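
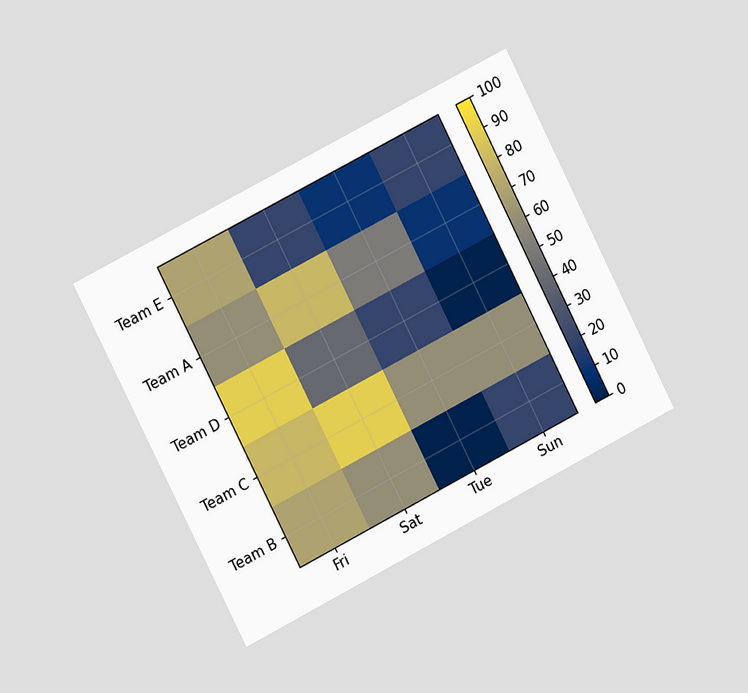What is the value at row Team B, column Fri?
70

The chart is tilted about 27° counter-clockwise and viewed at a slight angle. Matching cell (Team B, Fri) against the colorbar gives 70.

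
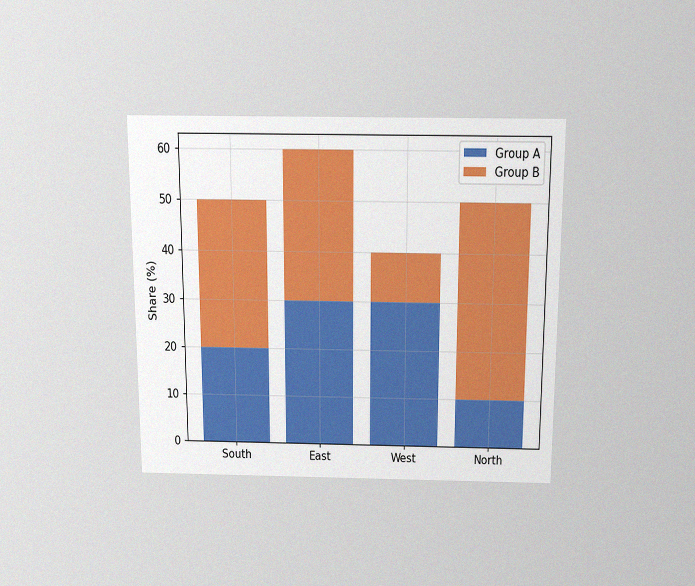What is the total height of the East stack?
60%

The chart is viewed slightly from above, with some photo noise. The East stack's top reaches 60% on the y-axis.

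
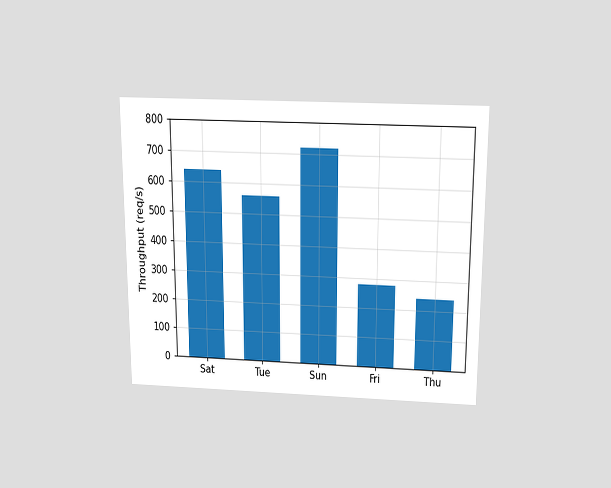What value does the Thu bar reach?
The chart is viewed slightly from above. Reading along the chart's y-axis, the Thu bar reaches 240req/s.

240req/s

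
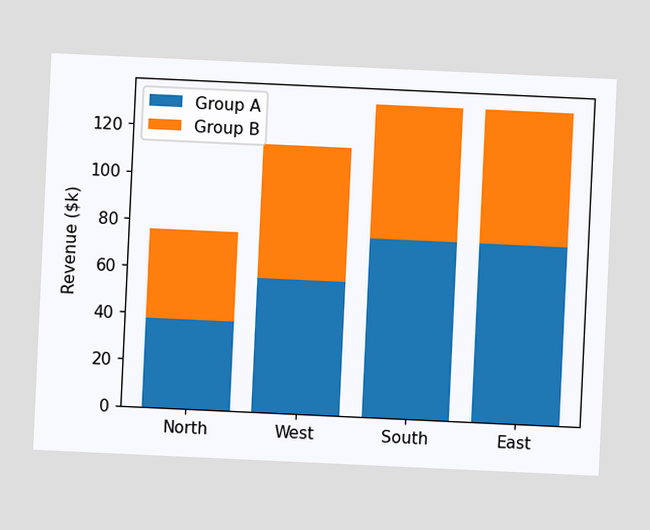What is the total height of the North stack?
The chart is tilted about 3° clockwise. The North stack's top reaches $76k on the y-axis.

$76k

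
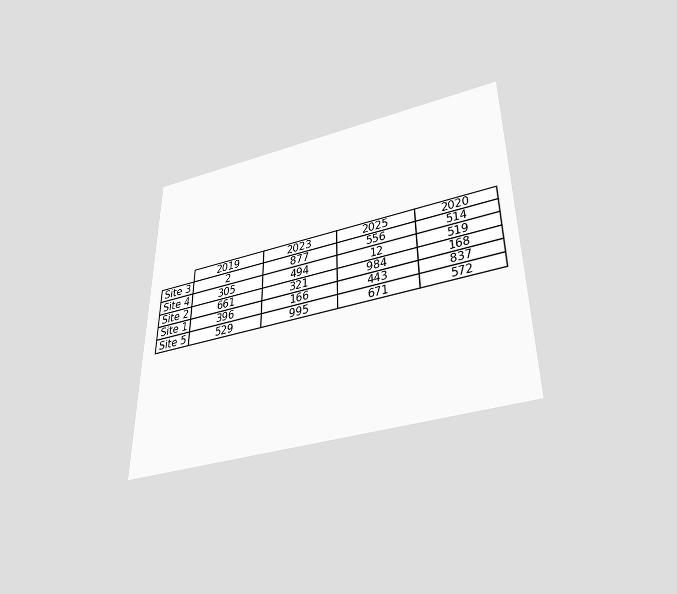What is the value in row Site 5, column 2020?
The chart is viewed slightly from below. The (Site 5, 2020) cell reads 572.

572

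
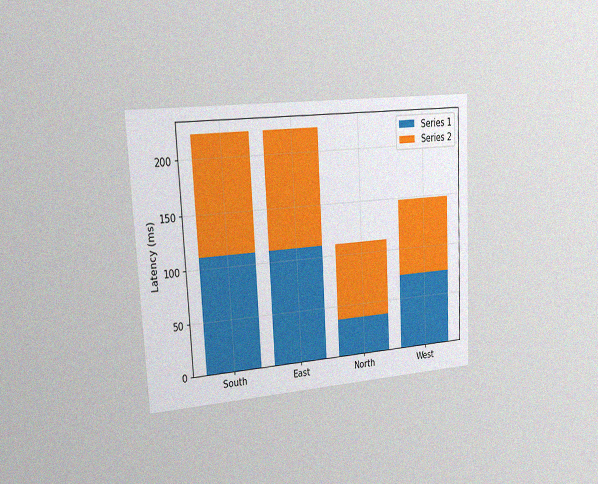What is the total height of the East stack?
222ms

The chart is tilted about 3° counter-clockwise and viewed slightly from the left, with some photo noise. The East stack's top reaches 222ms on the y-axis.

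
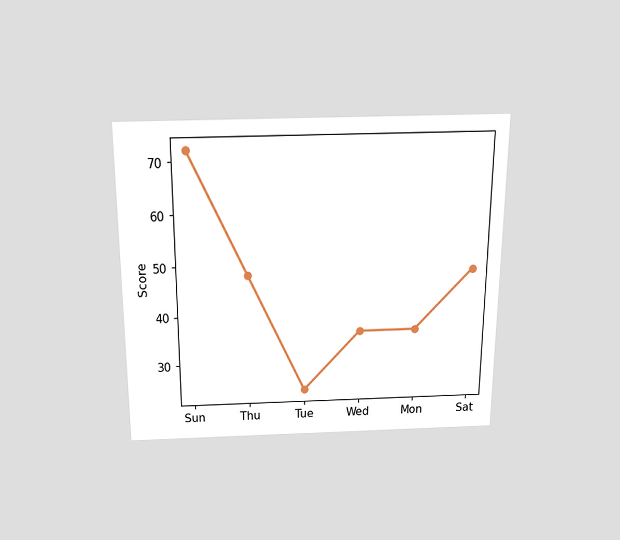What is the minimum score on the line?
The chart is viewed slightly from above. The lowest point is at Tue, and reading across to the y-axis gives 24.

24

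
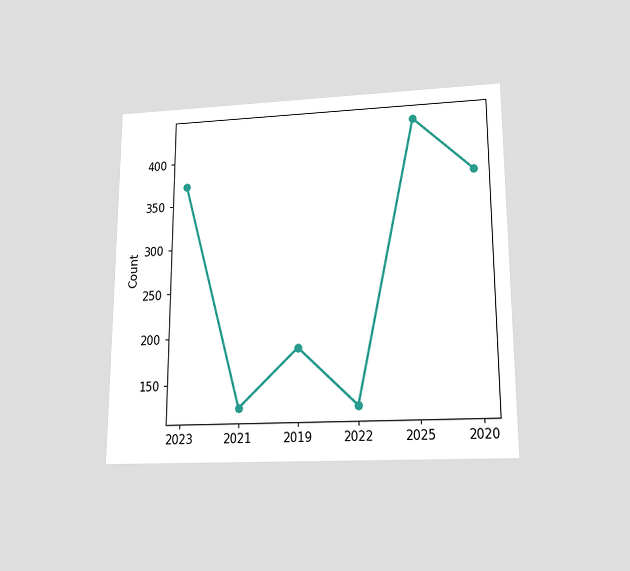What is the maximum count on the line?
The chart is viewed slightly from below. The highest point is at 2025, and reading across to the y-axis gives 434.

434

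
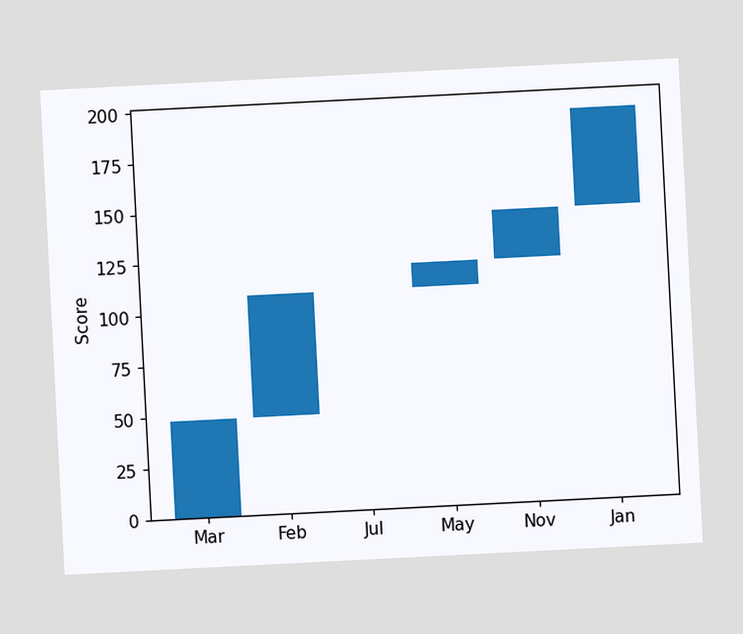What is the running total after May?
The chart is tilted about 3° counter-clockwise. After May the running total reaches 120.

120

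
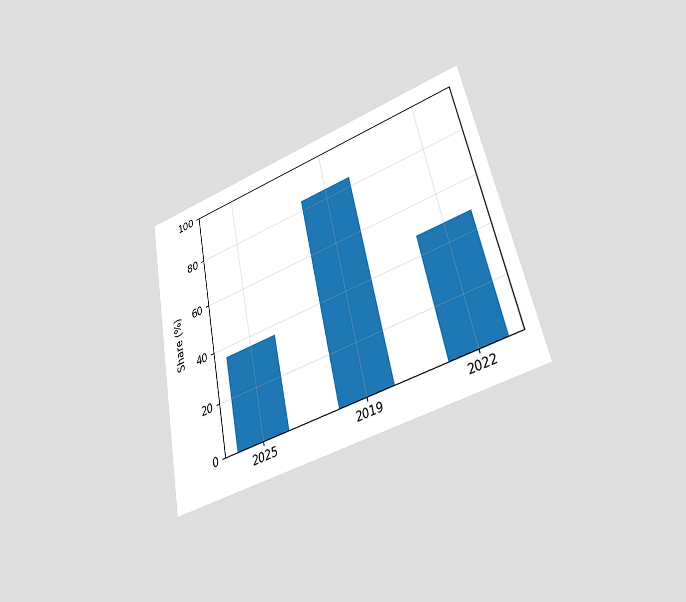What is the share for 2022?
48%

The chart is tilted about 12° counter-clockwise and viewed at a slight angle. Reading along the chart's y-axis, the 2022 bar reaches 48%.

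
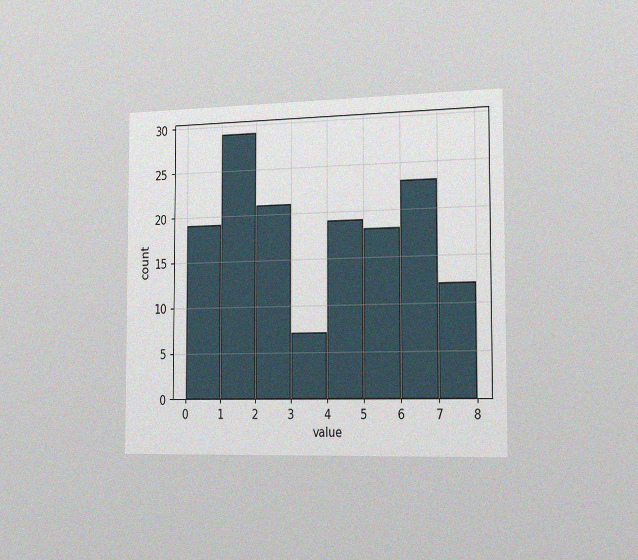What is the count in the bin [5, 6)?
18

The chart is viewed slightly from the right, with some photo noise. The [5, 6) bin has height 18.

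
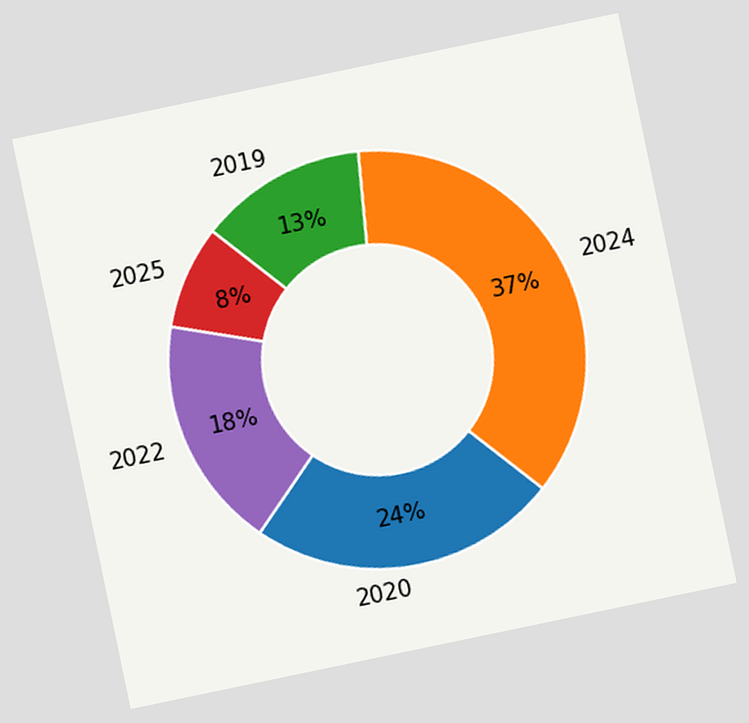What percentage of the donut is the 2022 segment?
18%

The chart is tilted about 12° counter-clockwise. The 2022 segment takes up 18% of the ring.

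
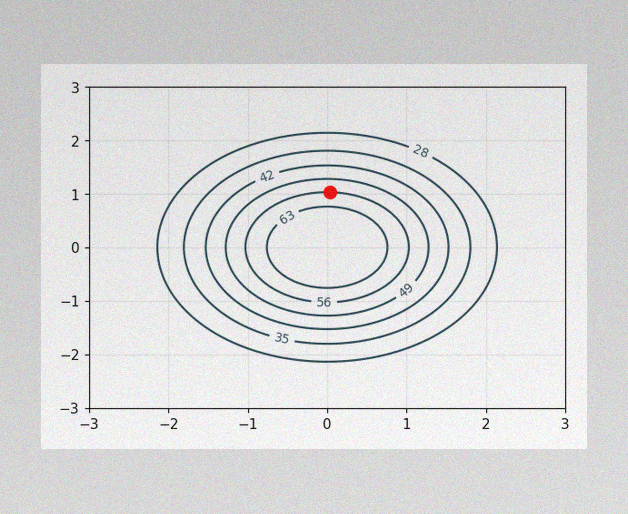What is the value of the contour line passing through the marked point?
The image has some photo noise and uneven lighting. The marked point sits on the contour labelled 56.

56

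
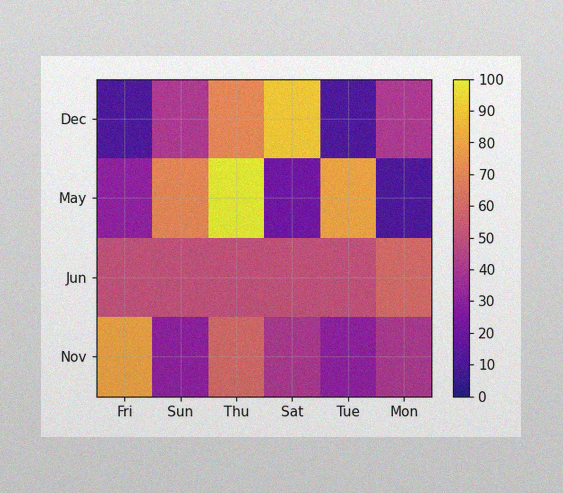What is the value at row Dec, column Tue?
10

The image has some photo noise and uneven lighting. Matching cell (Dec, Tue) against the colorbar gives 10.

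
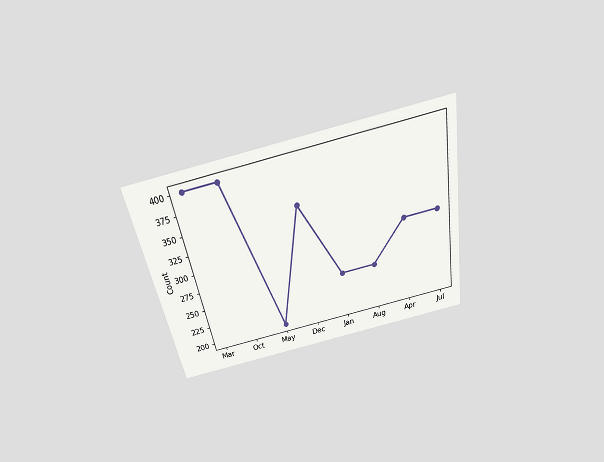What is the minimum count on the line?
The chart is tilted about 11° counter-clockwise and viewed slightly from above. The lowest point is at May, and reading across to the y-axis gives 200.

200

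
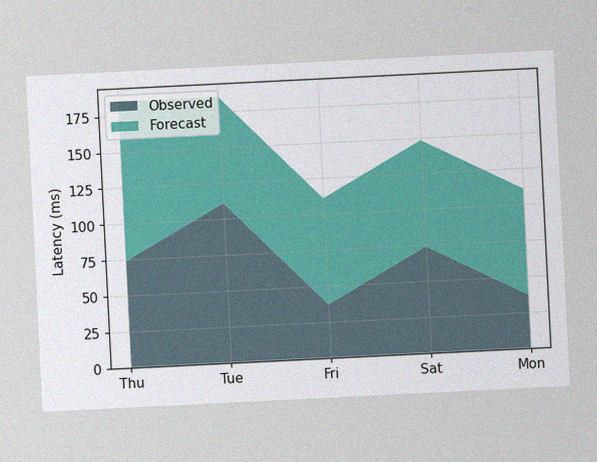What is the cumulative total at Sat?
The chart is tilted about 3° counter-clockwise, with some photo noise. The stacked total at Sat reaches 148ms.

148ms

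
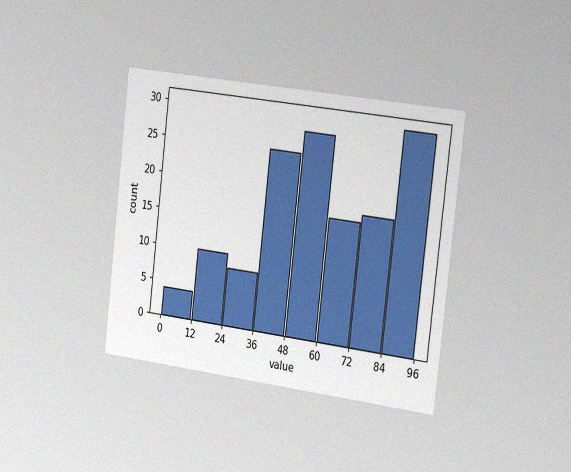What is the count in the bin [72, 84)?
The chart is tilted about 7° clockwise and viewed slightly from the right, with some photo noise. The [72, 84) bin has height 18.

18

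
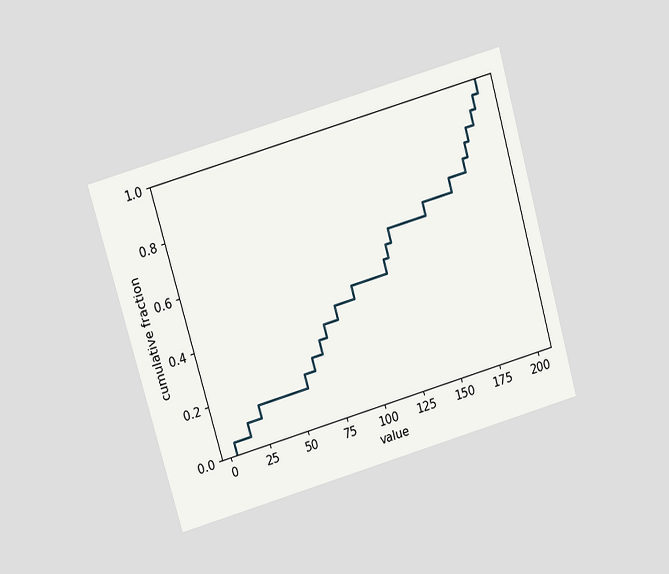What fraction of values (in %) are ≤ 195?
The chart is tilted about 16° counter-clockwise and viewed slightly from above. At x=195 the ECDF step is at 95%.

95%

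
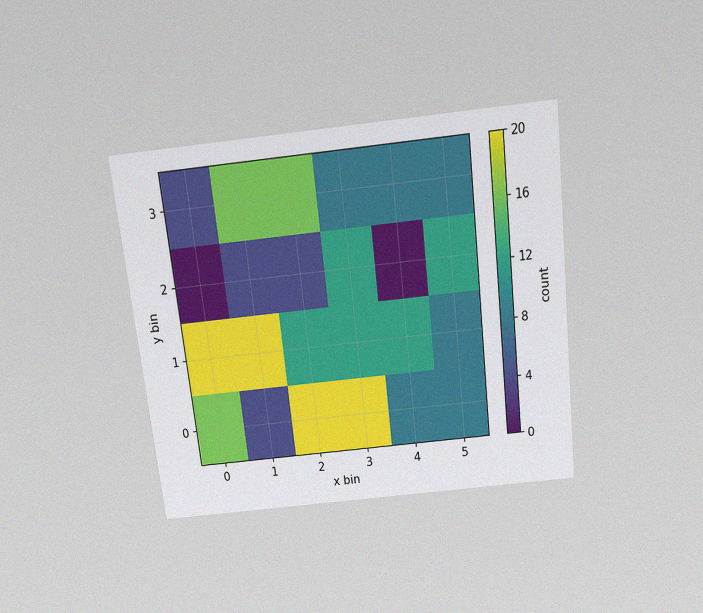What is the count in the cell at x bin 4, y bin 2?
0

The chart is tilted about 6° counter-clockwise and viewed slightly from above, with some photo noise. Matching the cell (4, 2) against the colorbar gives 0.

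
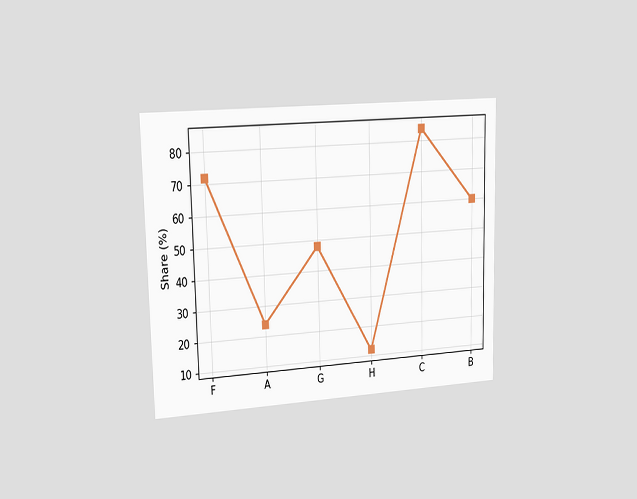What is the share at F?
The chart is viewed slightly from the left. At F, the line is at 72%.

72%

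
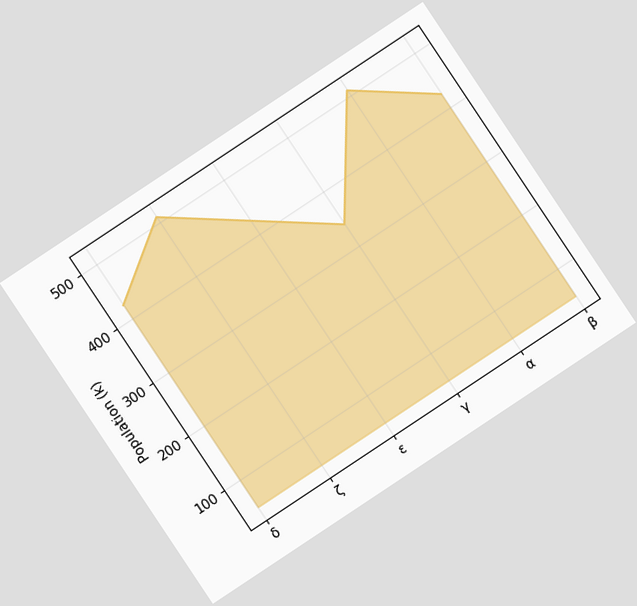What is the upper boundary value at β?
425k

The chart is tilted about 34° counter-clockwise. At β the upper boundary is at 425k.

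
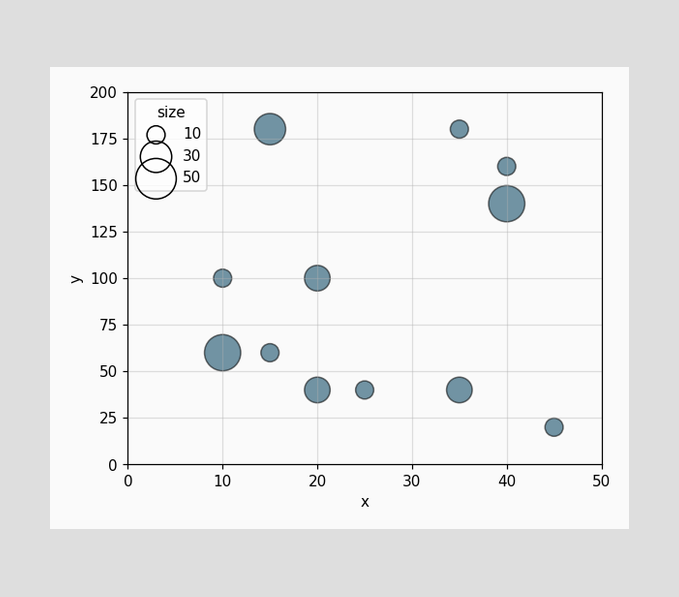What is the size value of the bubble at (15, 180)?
30

Matching the bubble at (15, 180) against the size legend gives 30.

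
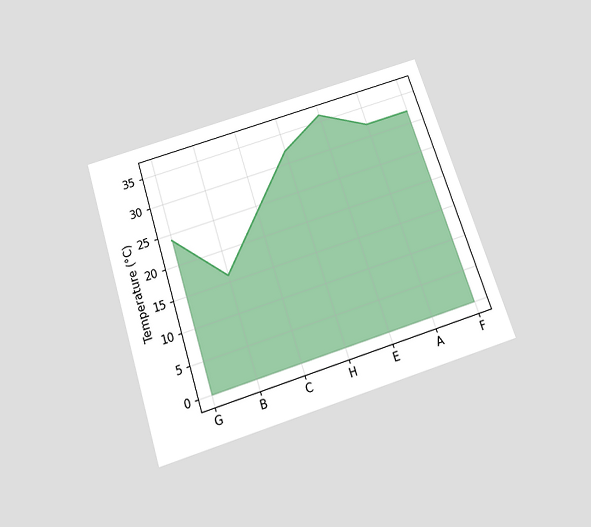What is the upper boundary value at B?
The chart is tilted about 18° counter-clockwise and viewed slightly from below. At B the upper boundary is at 16°C.

16°C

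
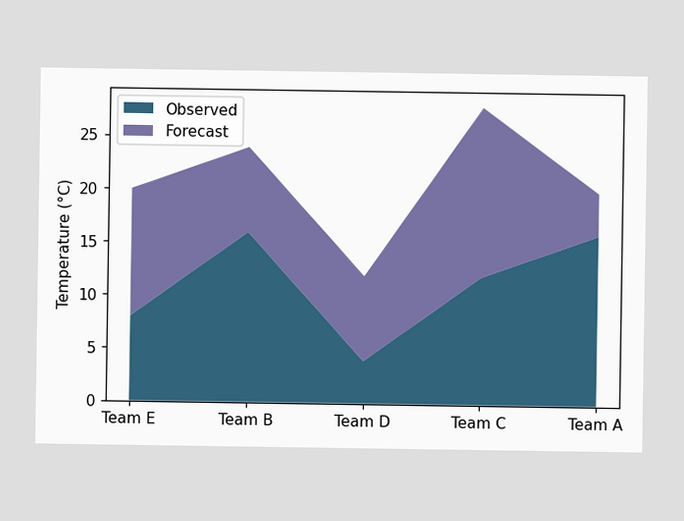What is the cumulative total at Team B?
24°C

The stacked total at Team B reaches 24°C.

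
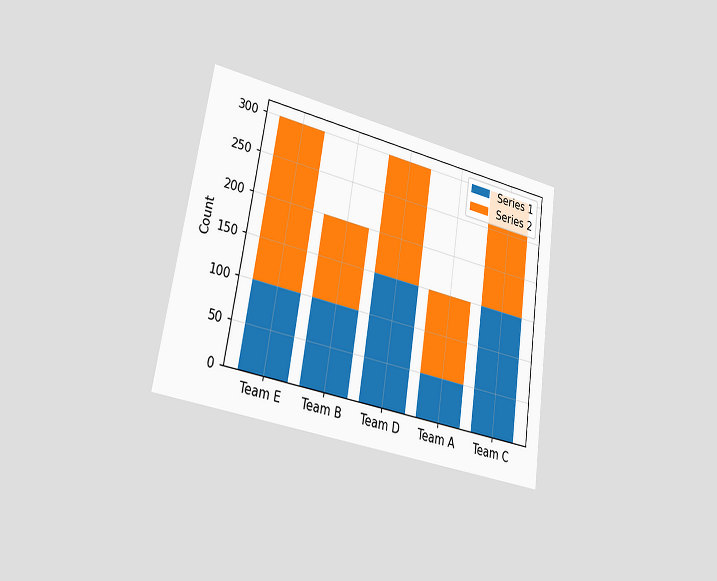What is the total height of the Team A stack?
150

The chart is tilted about 9° clockwise and viewed slightly from the left. The Team A stack's top reaches 150 on the y-axis.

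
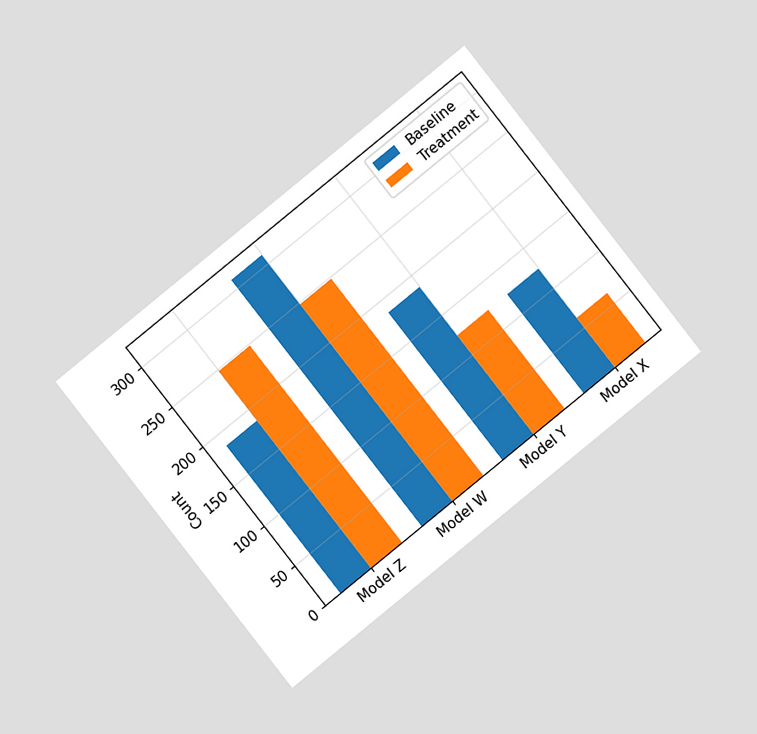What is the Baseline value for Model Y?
186

The chart is tilted about 39° counter-clockwise and viewed at a slight angle. The Baseline bar at Model Y reaches 186 on the y-axis.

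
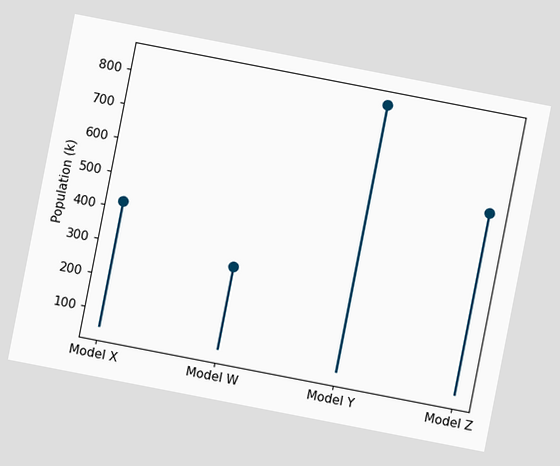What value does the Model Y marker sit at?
The chart is tilted about 11° clockwise. The Model Y marker sits at 840k.

840k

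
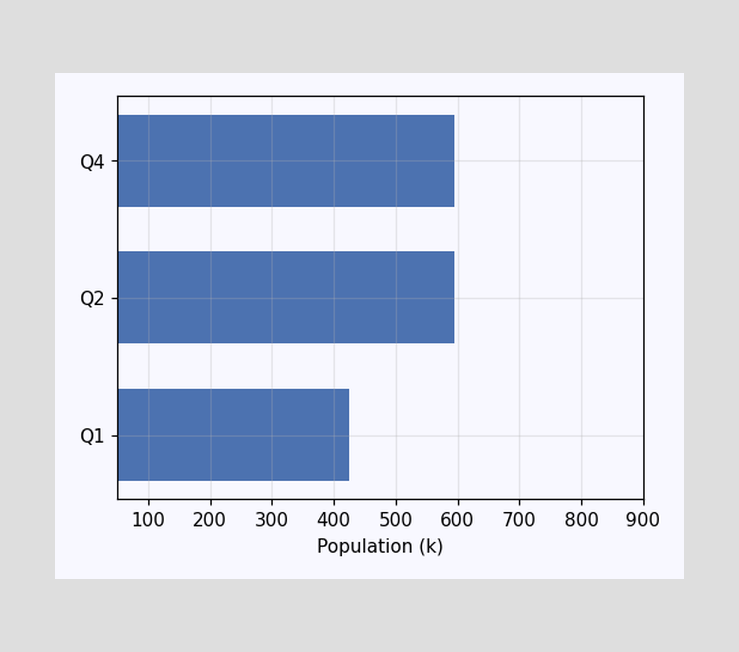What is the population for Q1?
425k

Reading along the chart's x-axis, the Q1 bar reaches 425k.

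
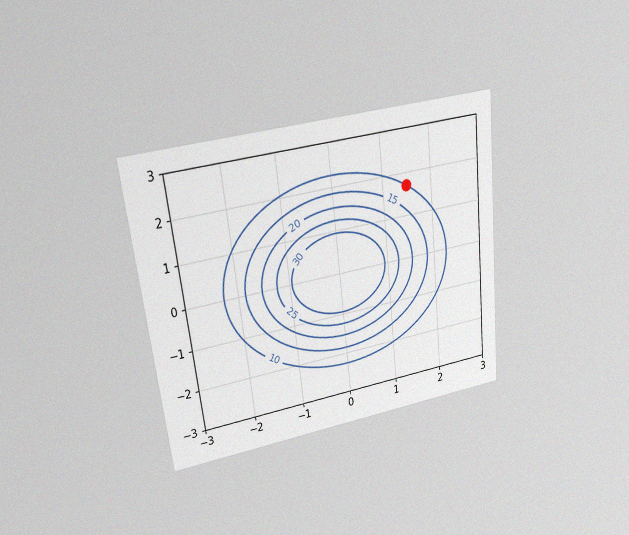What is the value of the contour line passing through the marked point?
10

The chart is tilted about 6° counter-clockwise and viewed at a slight angle, with some photo noise. The marked point sits on the contour labelled 10.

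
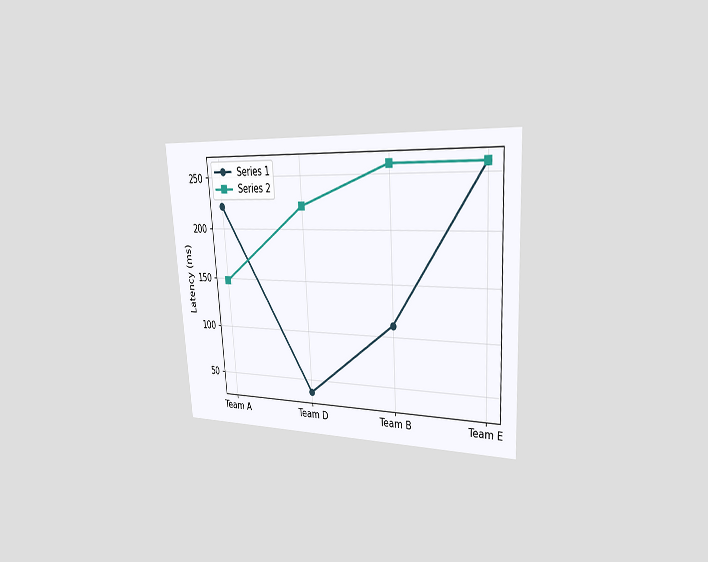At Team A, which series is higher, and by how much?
The chart is tilted about 4° counter-clockwise and viewed slightly from the right. At Team A, Series 1 sits above the other line by 74ms.

Series 1, by 74ms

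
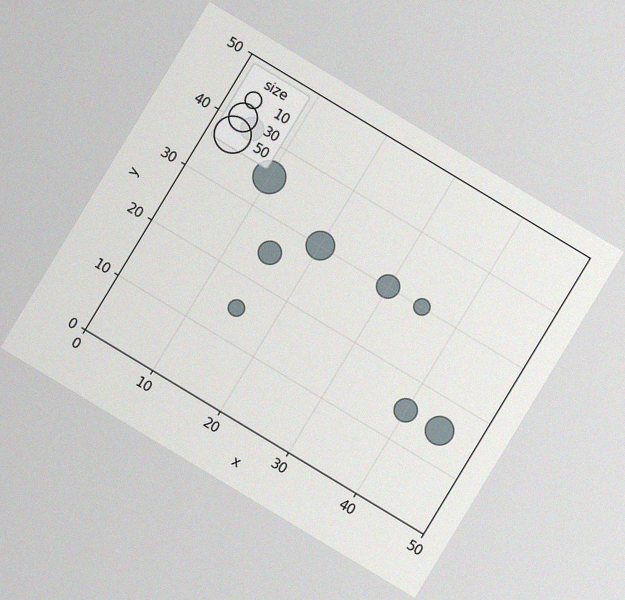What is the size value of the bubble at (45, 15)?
30

The chart is tilted about 31° clockwise, with some photo noise. Matching the bubble at (45, 15) against the size legend gives 30.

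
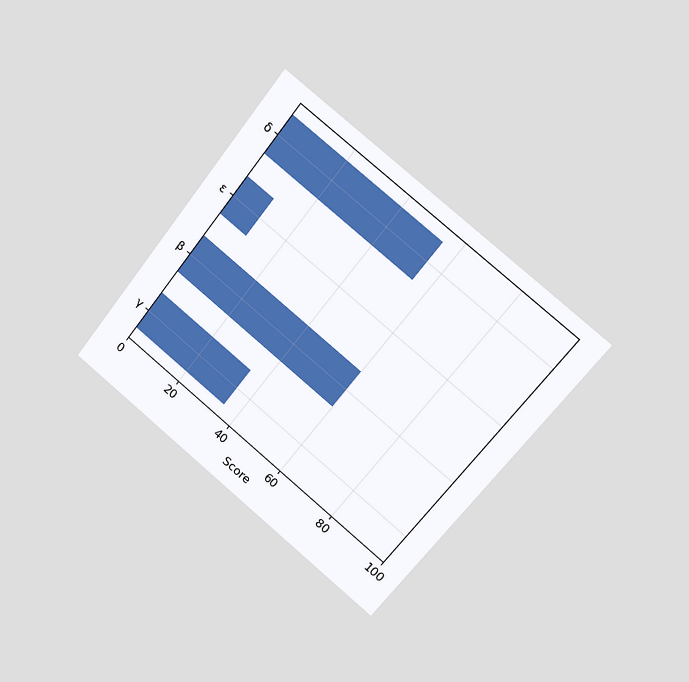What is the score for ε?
The chart is tilted about 39° clockwise and viewed slightly from the right. Reading along the chart's x-axis, the ε bar reaches 10.

10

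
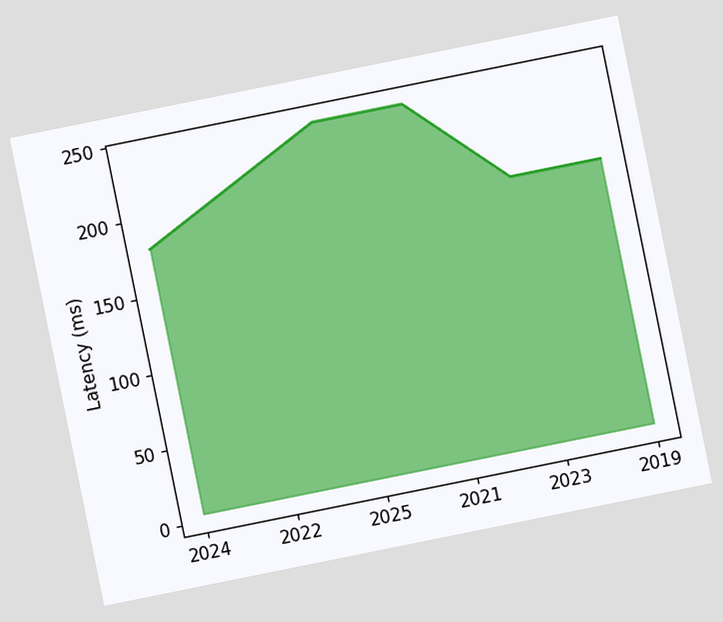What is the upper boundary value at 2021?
The chart is tilted about 11° counter-clockwise. At 2021 the upper boundary is at 240ms.

240ms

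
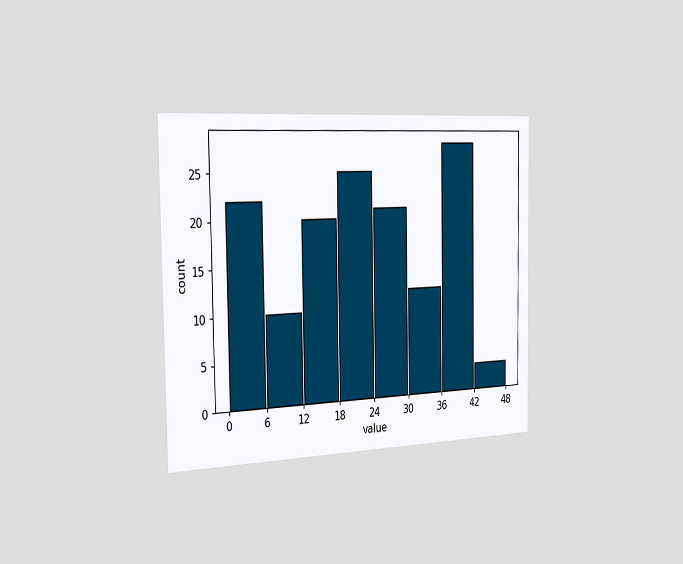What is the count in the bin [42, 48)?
3

The chart is viewed slightly from the left. The [42, 48) bin has height 3.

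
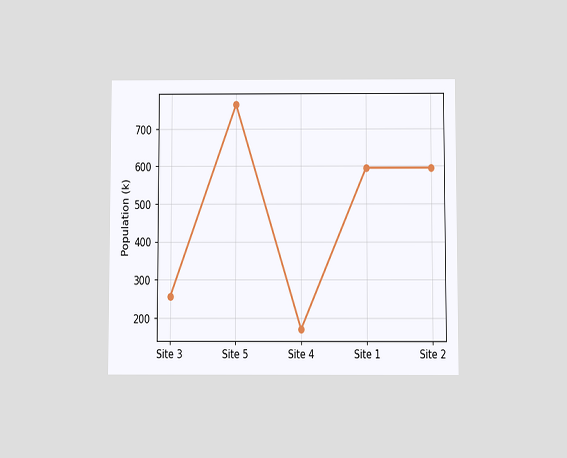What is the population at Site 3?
255k

The chart is viewed slightly from below. At Site 3, the line is at 255k.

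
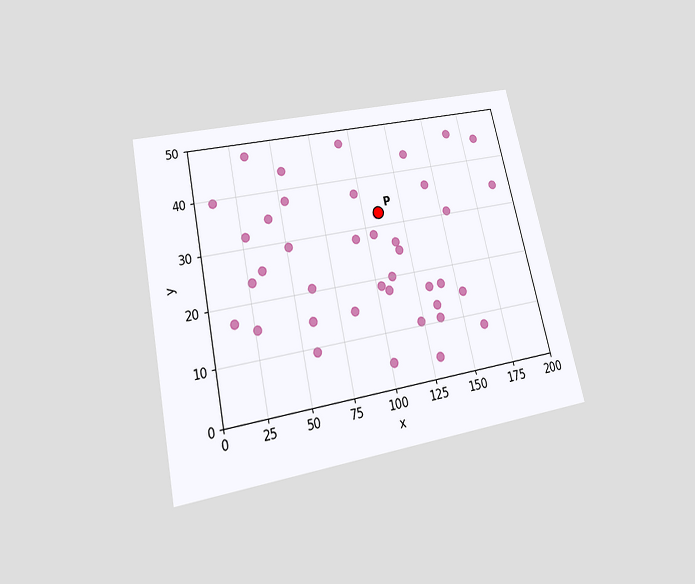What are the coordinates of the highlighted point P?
(110, 32.5)

The chart is tilted about 12° counter-clockwise and viewed slightly from below. Following the gridlines from P to each axis, P sits at (110, 32.5).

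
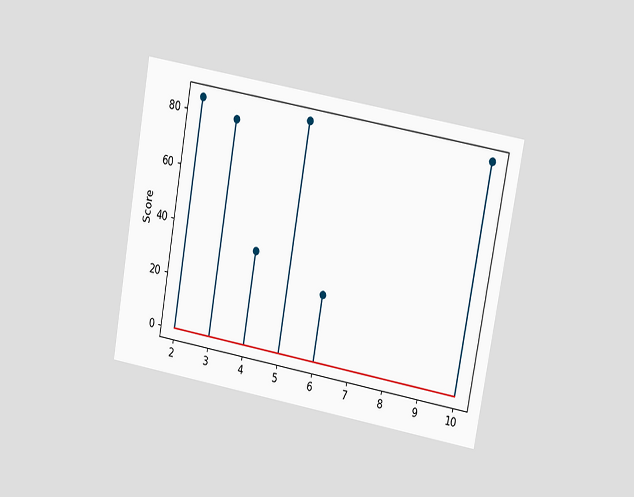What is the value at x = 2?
85

The chart is tilted about 10° clockwise and viewed at a slight angle. The stem at x=2 reaches 85.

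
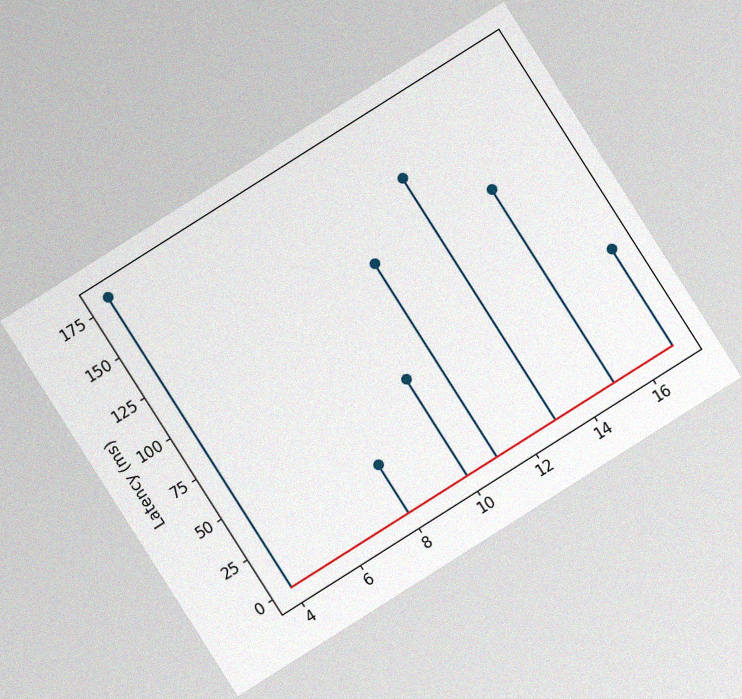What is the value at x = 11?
120ms

The chart is tilted about 32° counter-clockwise, with some photo noise. The stem at x=11 reaches 120ms.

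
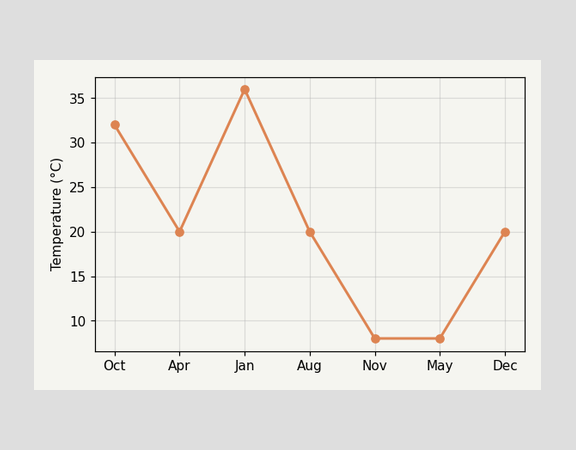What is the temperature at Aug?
20°C

At Aug, the line is at 20°C.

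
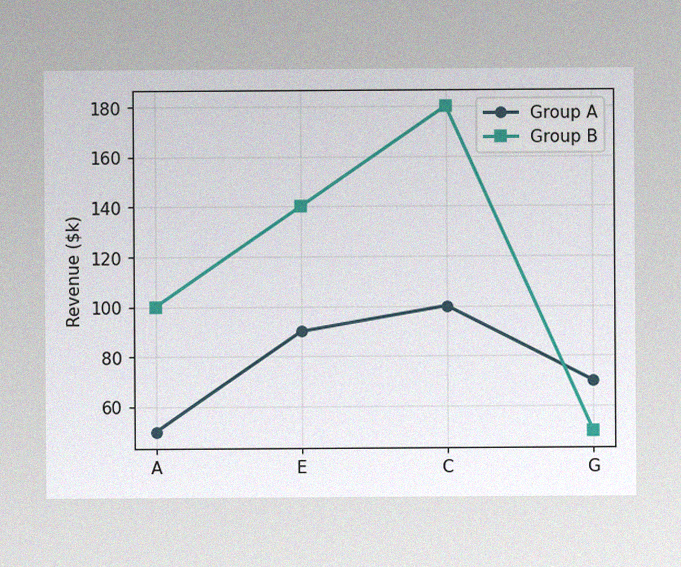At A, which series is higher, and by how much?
Group B, by $50k

The image has some photo noise and uneven lighting. At A, Group B sits above the other line by $50k.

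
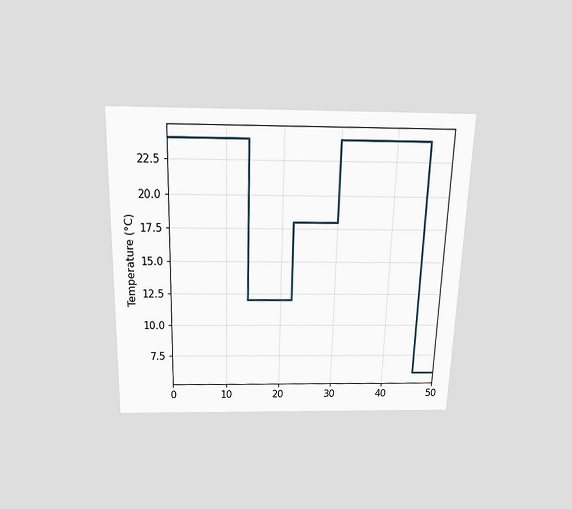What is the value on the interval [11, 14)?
24°C

The chart is viewed slightly from above. On [11, 14) the step sits at 24°C.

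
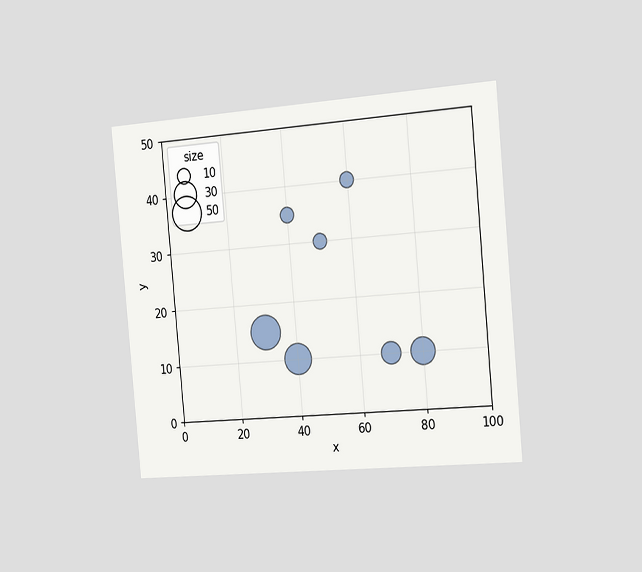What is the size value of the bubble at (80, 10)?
The chart is tilted about 5° counter-clockwise and viewed slightly from the right. Matching the bubble at (80, 10) against the size legend gives 30.

30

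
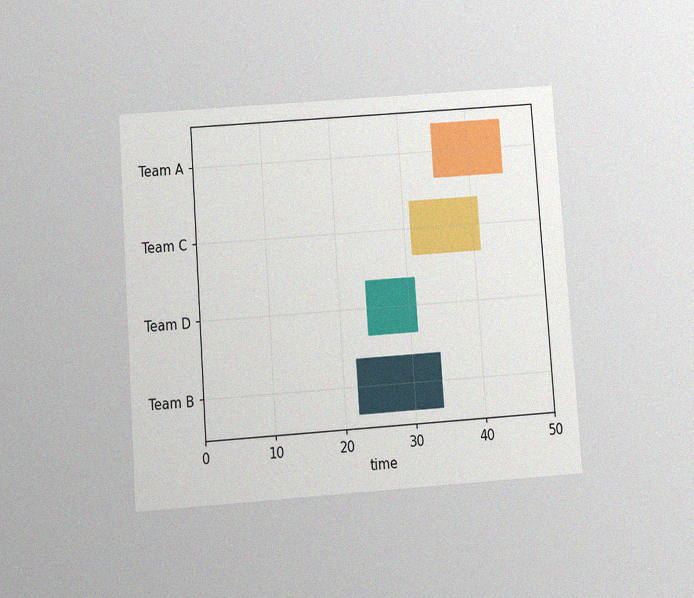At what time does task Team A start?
The chart is tilted about 4° counter-clockwise and viewed slightly from below, with some photo noise. The Team A bar begins at t=35.

35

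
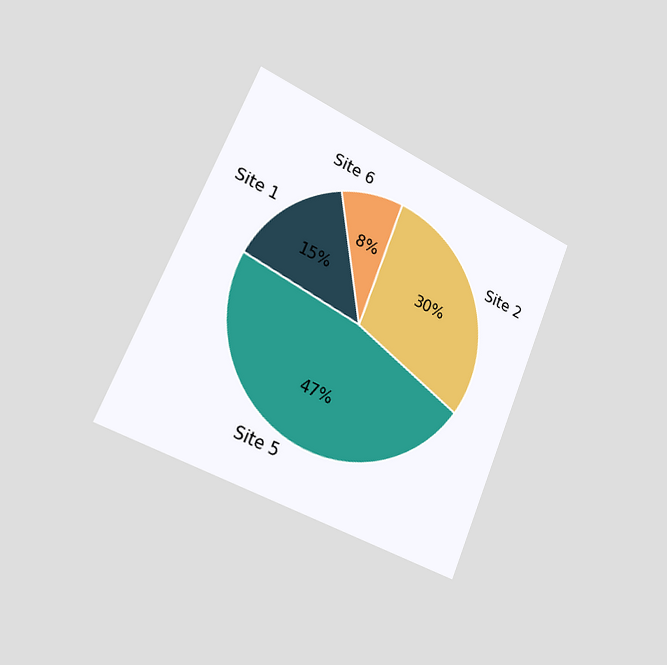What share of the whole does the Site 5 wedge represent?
The chart is tilted about 23° clockwise and viewed slightly from the left. The Site 5 slice takes up 47% of the pie.

47%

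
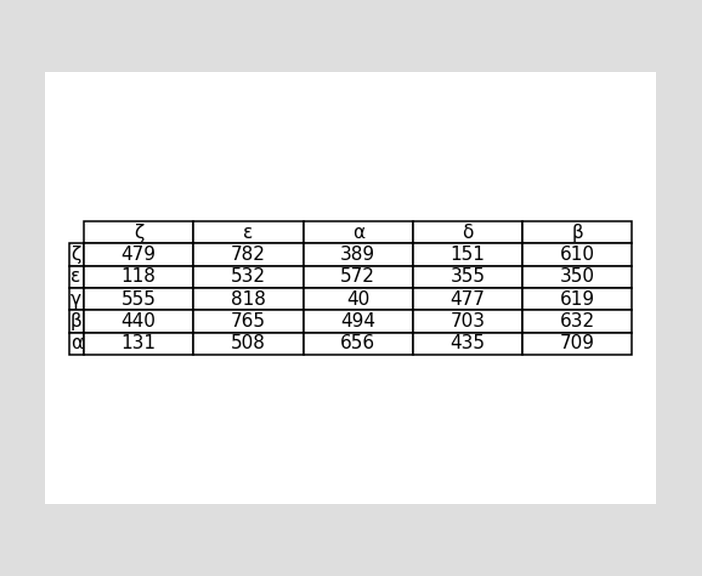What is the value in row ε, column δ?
355

The (ε, δ) cell reads 355.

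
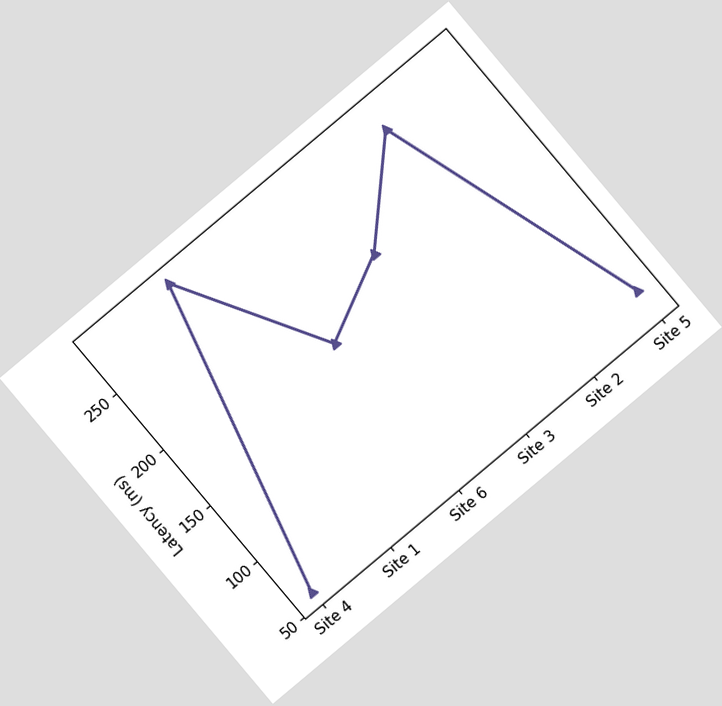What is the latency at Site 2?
The chart is tilted about 40° counter-clockwise. At Site 2, the line is at 270ms.

270ms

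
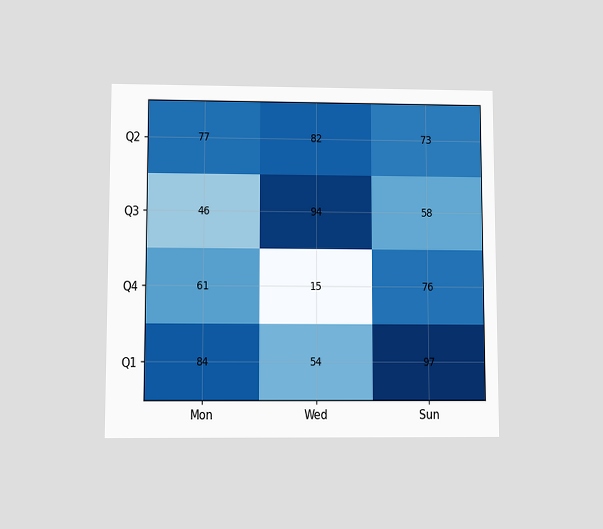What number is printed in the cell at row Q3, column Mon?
The chart is viewed slightly from below. The (Q3, Mon) cell reads 46.

46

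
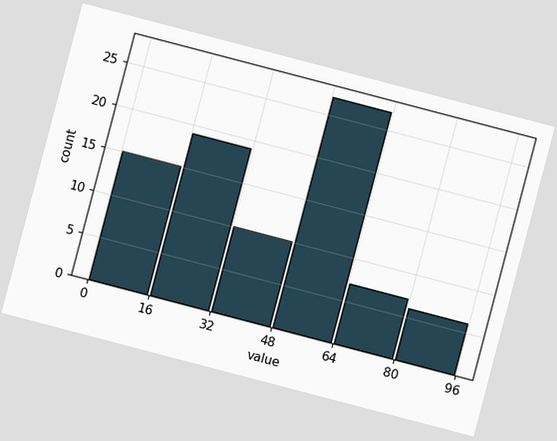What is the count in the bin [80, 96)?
6

The chart is tilted about 15° clockwise. The [80, 96) bin has height 6.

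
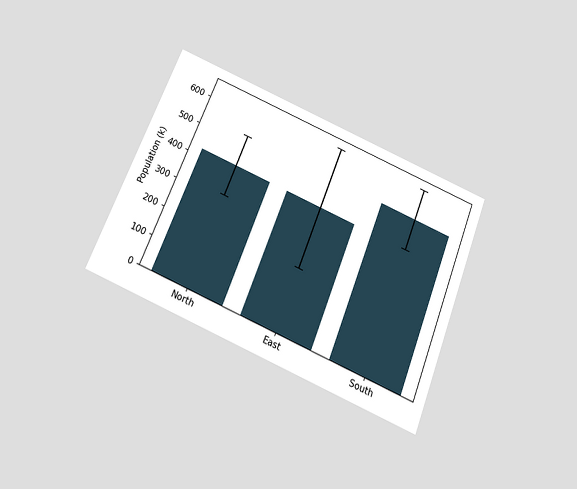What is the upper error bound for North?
530k

The chart is tilted about 22° clockwise and viewed slightly from below. The North bar's upper whisker reaches 530k.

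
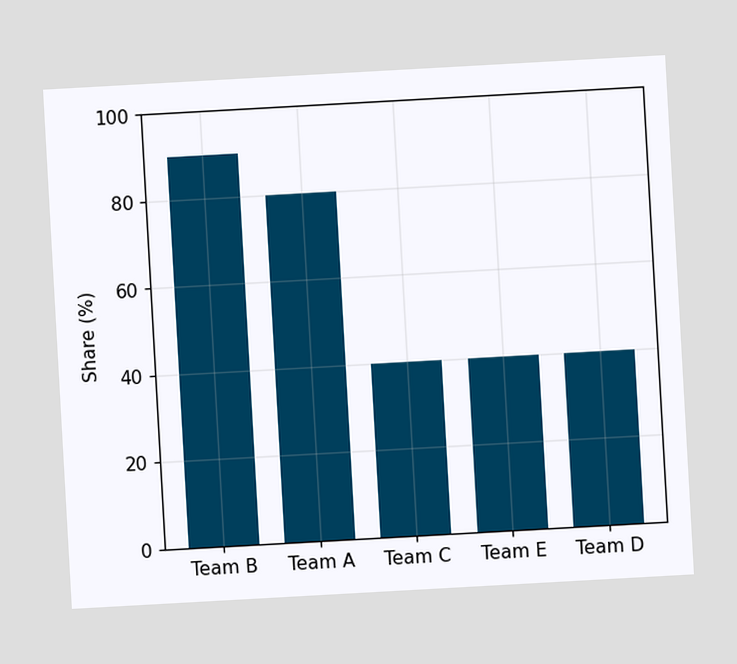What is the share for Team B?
90%

The chart is tilted about 3° counter-clockwise. Reading along the chart's y-axis, the Team B bar reaches 90%.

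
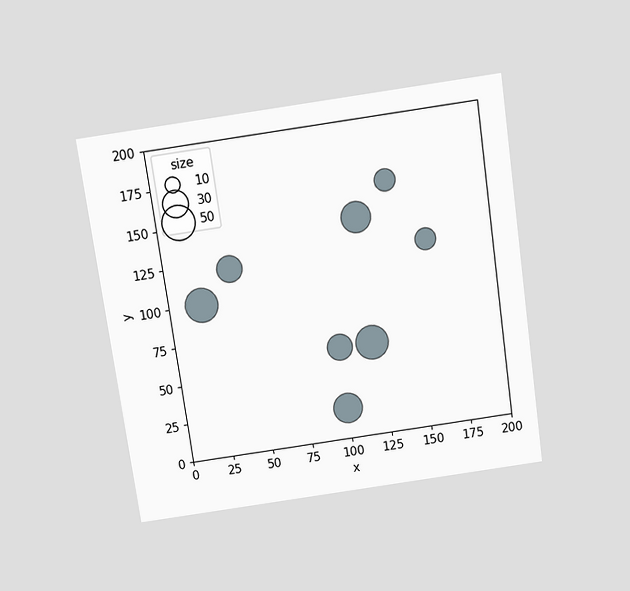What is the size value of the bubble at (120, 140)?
40

The chart is tilted about 8° counter-clockwise and viewed slightly from above. Matching the bubble at (120, 140) against the size legend gives 40.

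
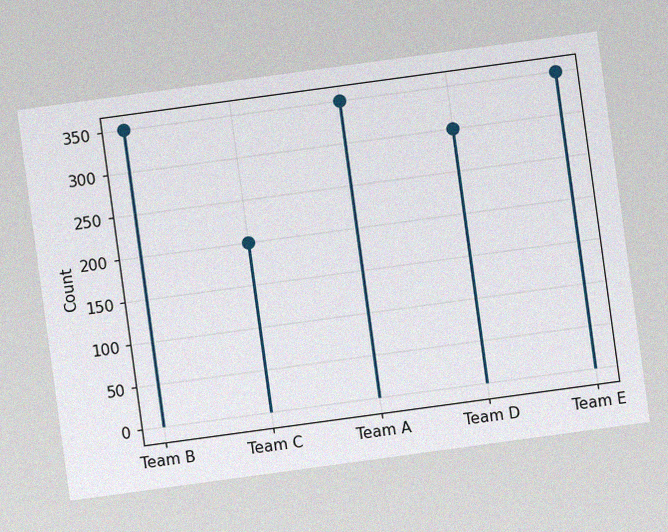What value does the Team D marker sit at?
The chart is tilted about 8° counter-clockwise, with some photo noise. The Team D marker sits at 300.

300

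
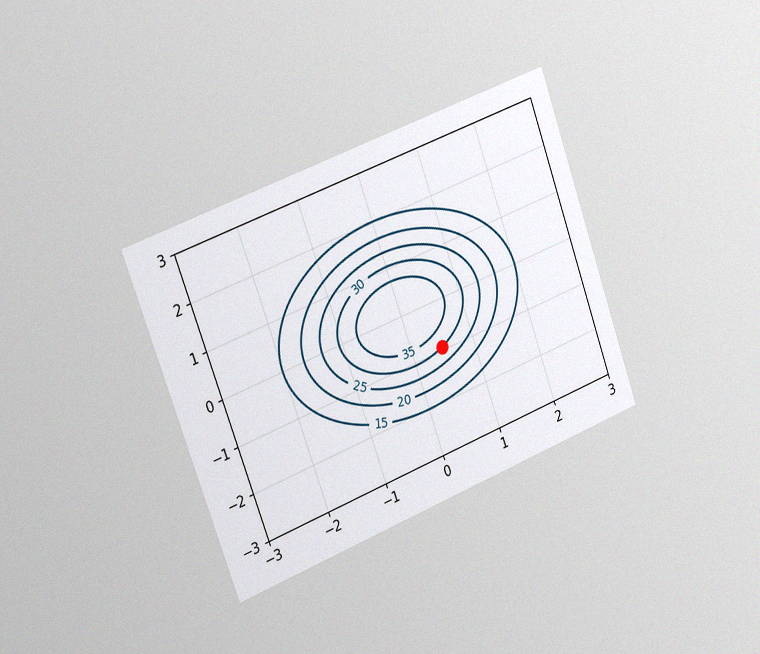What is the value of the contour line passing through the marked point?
30

The chart is tilted about 20° counter-clockwise and viewed slightly from the left, with some photo noise. The marked point sits on the contour labelled 30.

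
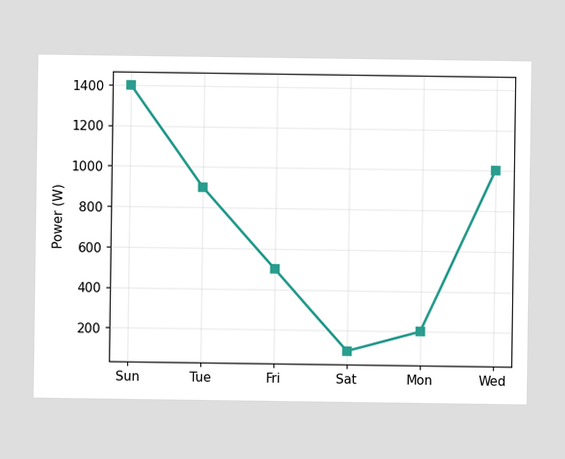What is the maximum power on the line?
1400W

The highest point is at Sun, and reading across to the y-axis gives 1400W.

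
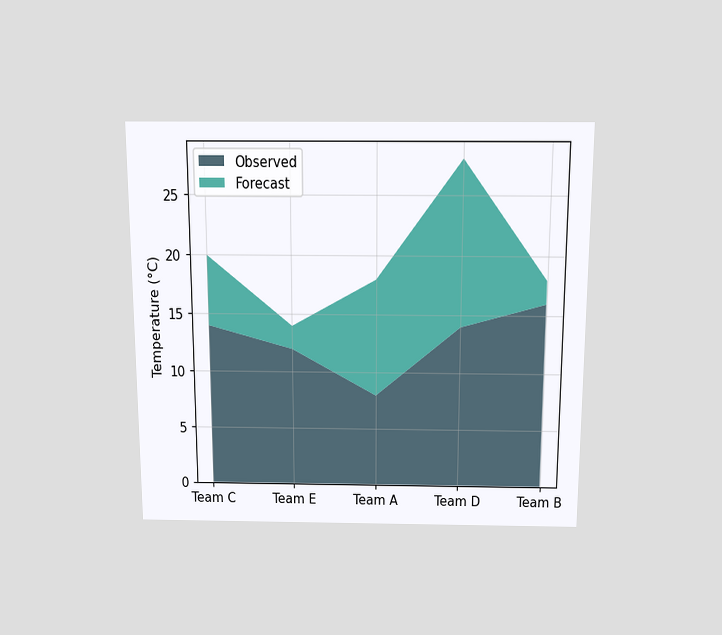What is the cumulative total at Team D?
28°C

The chart is viewed slightly from above. The stacked total at Team D reaches 28°C.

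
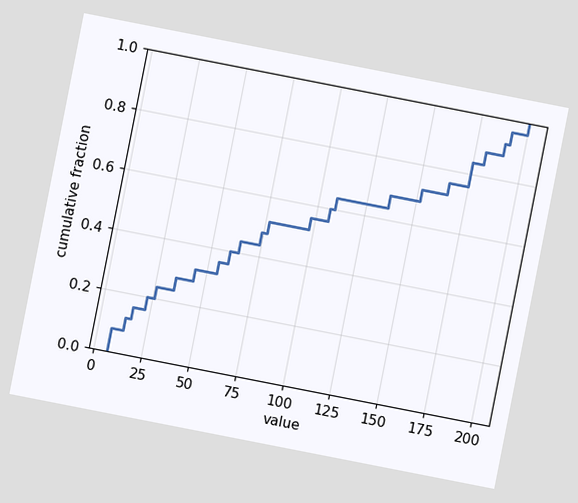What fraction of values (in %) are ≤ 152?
72%

The chart is tilted about 11° clockwise. At x=152 the ECDF step is at 72%.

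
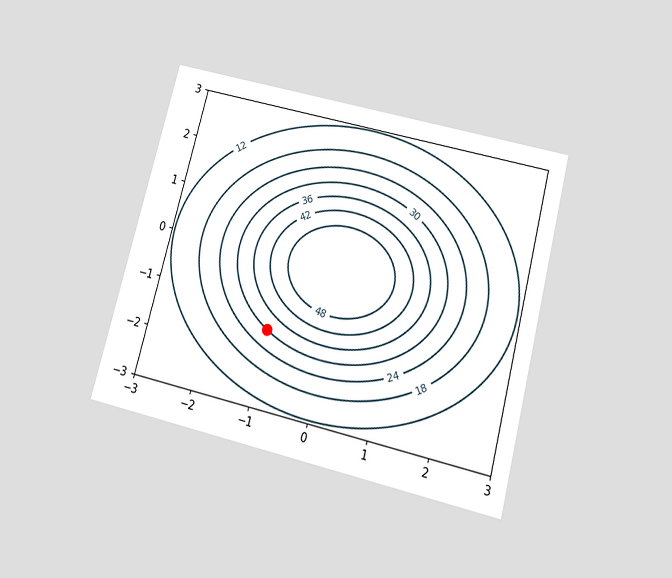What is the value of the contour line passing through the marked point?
30

The chart is tilted about 15° clockwise and viewed slightly from below. The marked point sits on the contour labelled 30.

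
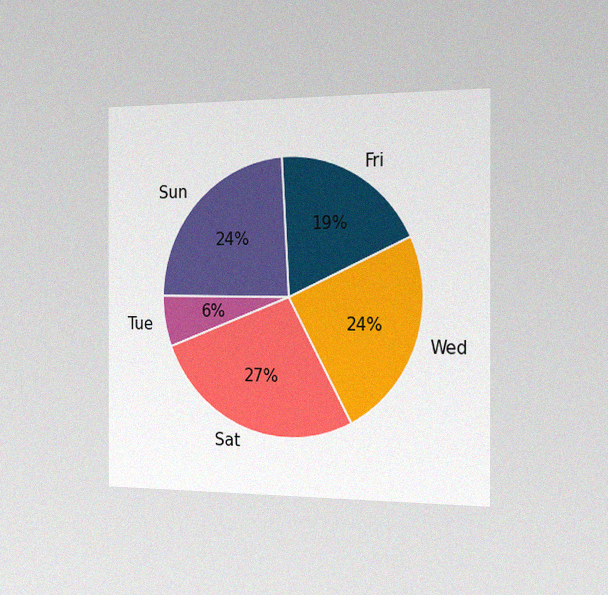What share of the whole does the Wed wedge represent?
24%

The chart is viewed slightly from the right, with some photo noise. The Wed slice takes up 24% of the pie.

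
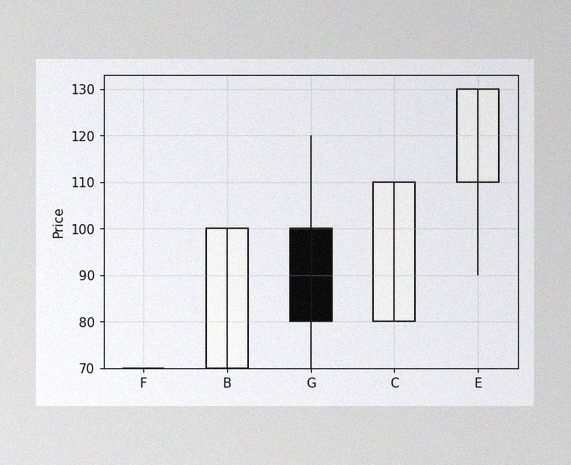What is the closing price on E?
130

The image has some photo noise and uneven lighting. The E candle closes at 130.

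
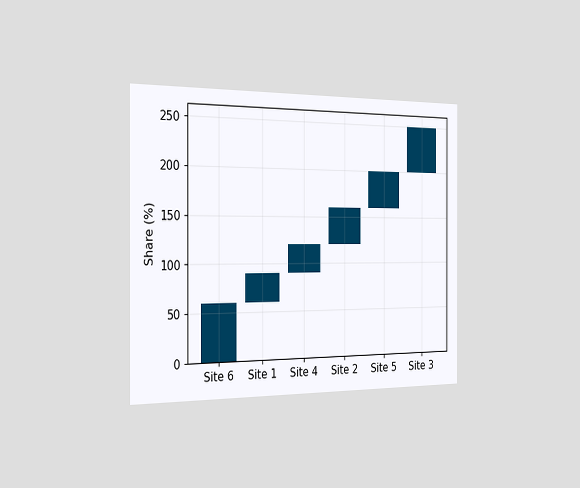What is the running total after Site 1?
The chart is viewed slightly from the left. After Site 1 the running total reaches 90%.

90%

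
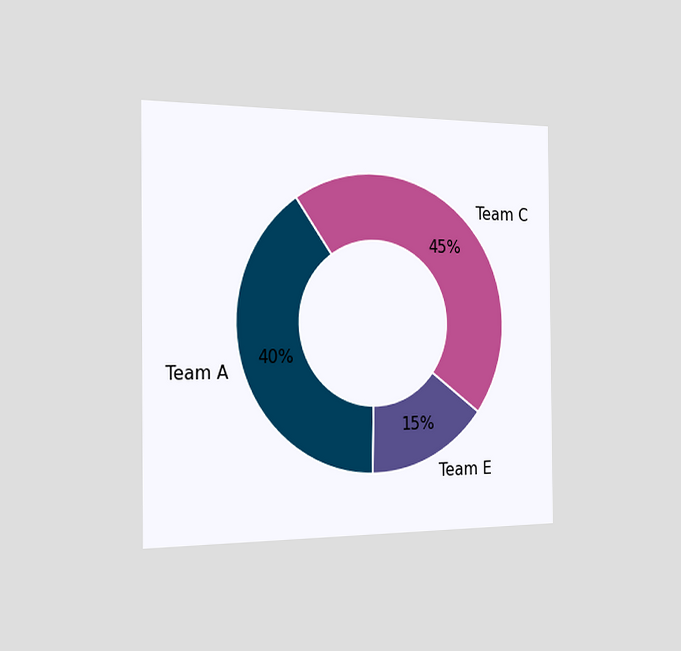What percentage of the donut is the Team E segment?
15%

The chart is viewed slightly from the left. The Team E segment takes up 15% of the ring.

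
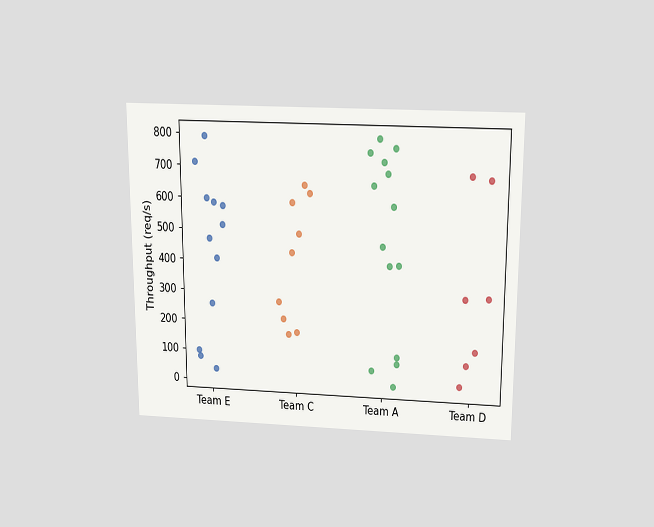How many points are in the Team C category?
9

The chart is viewed slightly from above. Counting the markers in the Team C column gives 9.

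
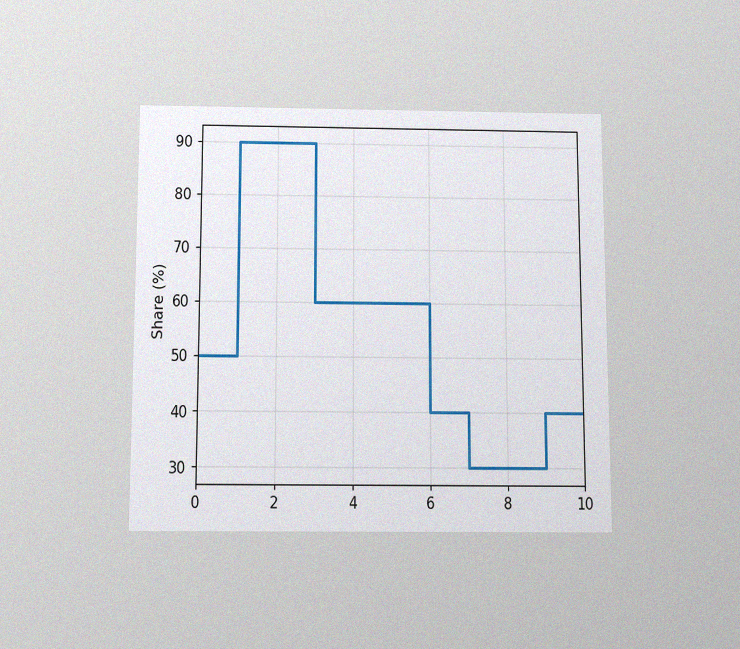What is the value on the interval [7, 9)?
30%

The chart is viewed slightly from below, with some photo noise. On [7, 9) the step sits at 30%.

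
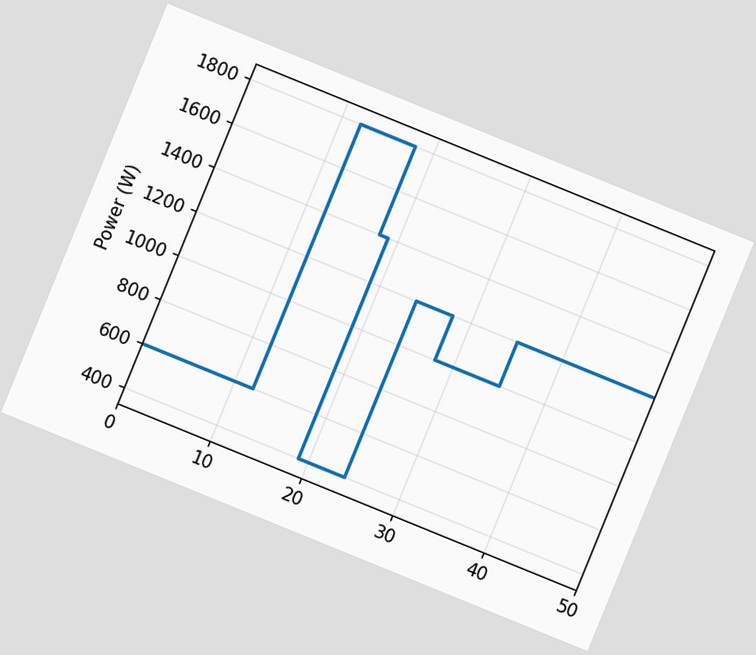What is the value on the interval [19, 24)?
The chart is tilted about 22° clockwise. On [19, 24) the step sits at 400W.

400W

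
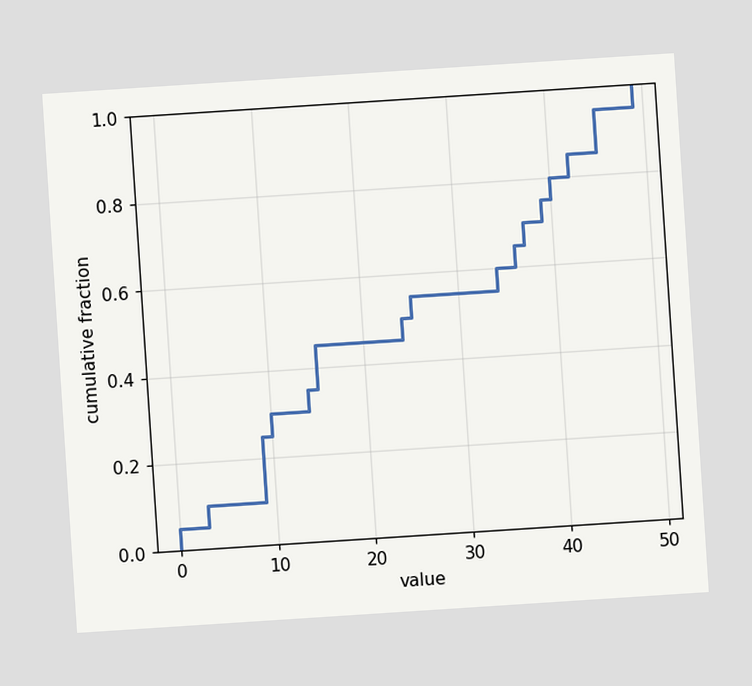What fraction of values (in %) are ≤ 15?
45%

The chart is tilted about 4° counter-clockwise. At x=15 the ECDF step is at 45%.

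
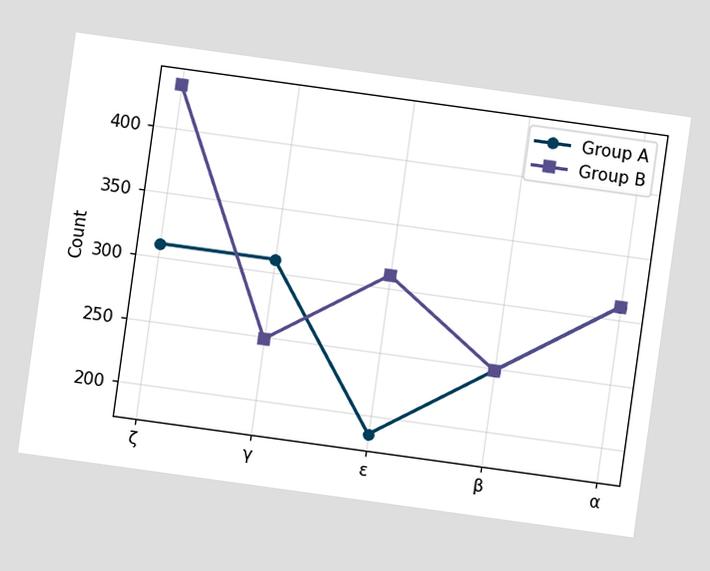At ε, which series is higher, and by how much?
The chart is tilted about 8° clockwise. At ε, Group B sits above the other line by 124.

Group B, by 124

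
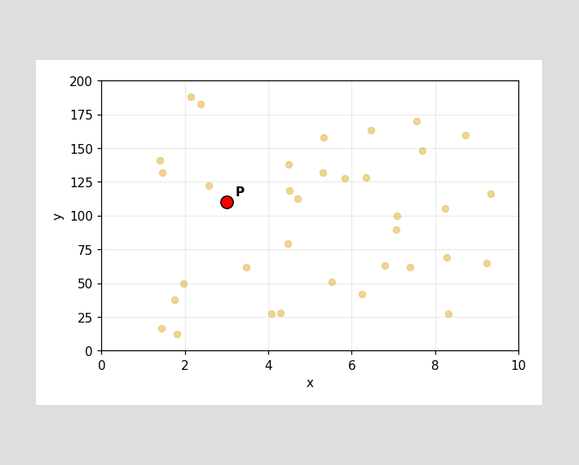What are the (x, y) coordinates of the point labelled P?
Following the gridlines from P to each axis, P sits at (3, 110).

(3, 110)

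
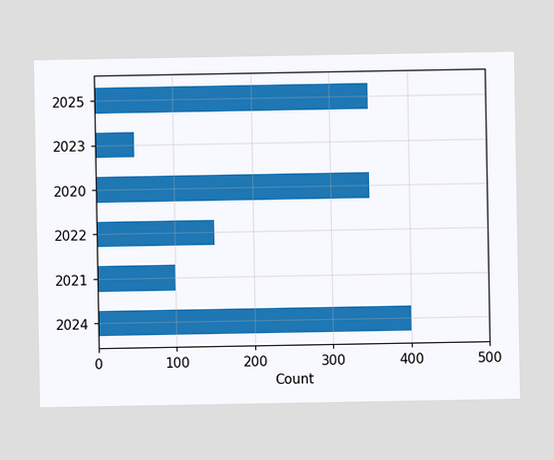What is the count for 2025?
350

Reading along the chart's x-axis, the 2025 bar reaches 350.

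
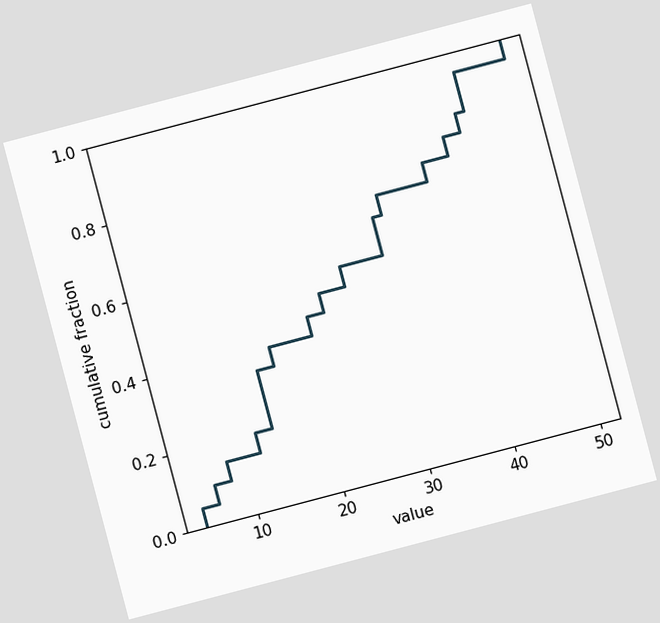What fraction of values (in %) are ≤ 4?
5%

The chart is tilted about 15° counter-clockwise. At x=4 the ECDF step is at 5%.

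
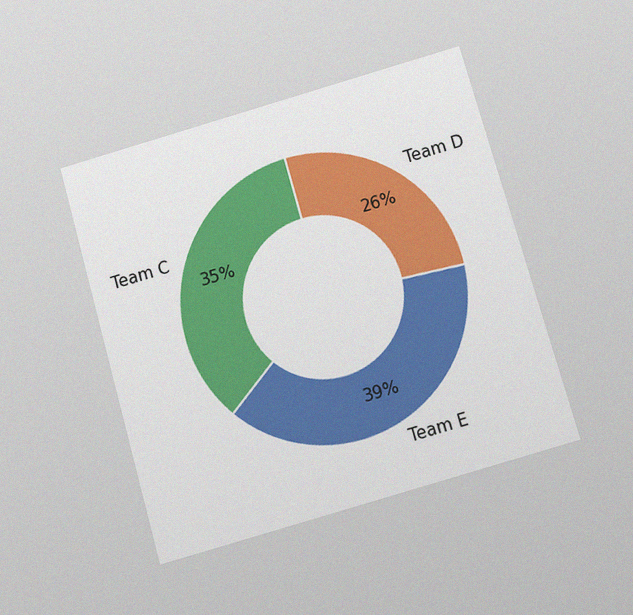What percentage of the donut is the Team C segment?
The chart is tilted about 16° counter-clockwise and viewed slightly from below, with some photo noise. The Team C segment takes up 35% of the ring.

35%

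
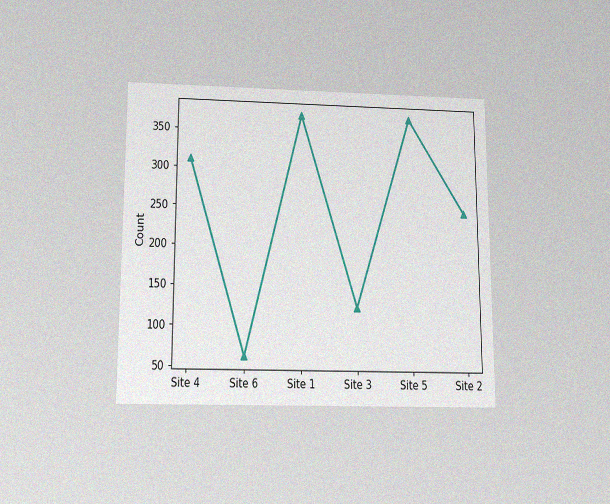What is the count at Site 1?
The chart is viewed slightly from below, with some photo noise. At Site 1, the line is at 372.

372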